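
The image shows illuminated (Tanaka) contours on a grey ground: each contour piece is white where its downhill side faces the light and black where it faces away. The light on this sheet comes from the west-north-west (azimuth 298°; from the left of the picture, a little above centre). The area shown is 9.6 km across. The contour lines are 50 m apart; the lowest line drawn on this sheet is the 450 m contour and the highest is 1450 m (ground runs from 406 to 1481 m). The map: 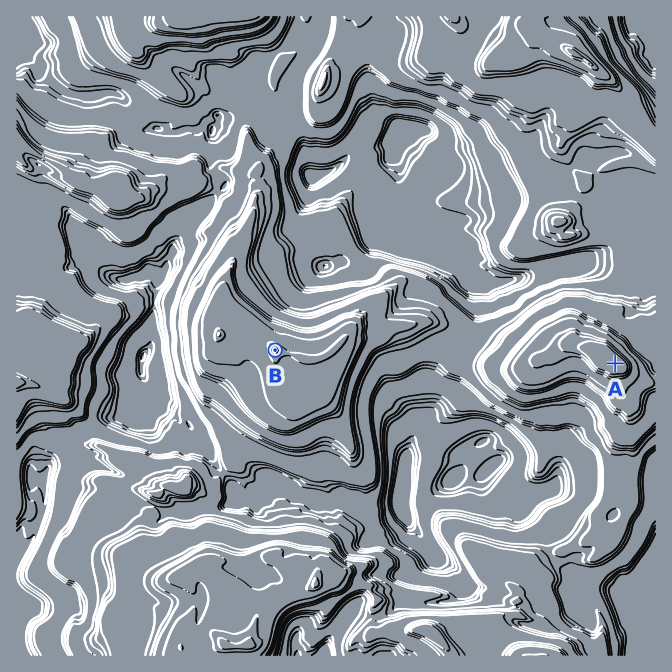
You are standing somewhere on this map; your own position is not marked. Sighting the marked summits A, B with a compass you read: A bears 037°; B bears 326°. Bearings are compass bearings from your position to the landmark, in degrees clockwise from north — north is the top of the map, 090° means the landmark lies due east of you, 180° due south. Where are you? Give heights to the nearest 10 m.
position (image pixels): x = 441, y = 595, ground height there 910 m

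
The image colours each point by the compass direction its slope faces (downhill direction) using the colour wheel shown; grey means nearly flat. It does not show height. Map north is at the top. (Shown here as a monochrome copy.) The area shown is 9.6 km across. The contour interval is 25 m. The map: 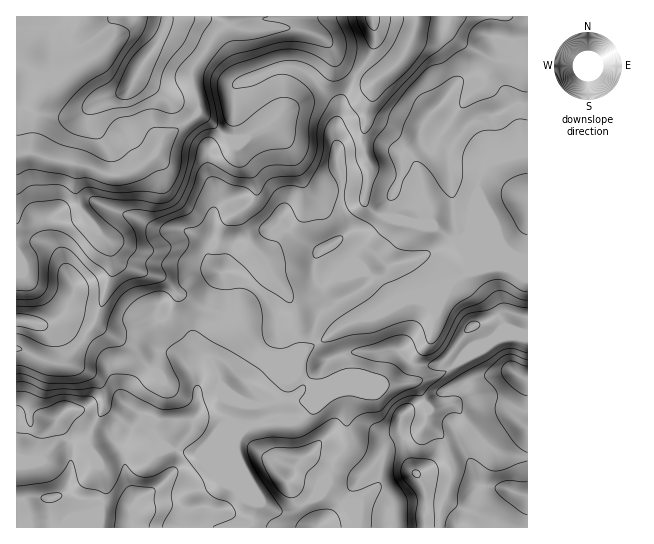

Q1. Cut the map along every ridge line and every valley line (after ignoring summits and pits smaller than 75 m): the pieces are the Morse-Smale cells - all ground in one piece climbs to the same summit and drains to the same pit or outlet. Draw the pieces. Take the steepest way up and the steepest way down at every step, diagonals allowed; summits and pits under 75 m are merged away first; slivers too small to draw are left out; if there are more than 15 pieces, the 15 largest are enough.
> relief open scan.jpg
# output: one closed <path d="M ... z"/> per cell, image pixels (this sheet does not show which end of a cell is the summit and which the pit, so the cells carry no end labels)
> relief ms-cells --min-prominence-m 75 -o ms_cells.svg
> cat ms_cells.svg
<path d="M527 16l-297 0-2 10-16 13-20 34 0 10 7 19-2 12-31 23-10 16-17 15-16 7-16 0-21-10-28-4-24-8-18 2 1 373 511-1z"/><path d="M229 16l-147 0-11 27 4 18 0 6-4 4-12 6-14 2-20-14-9 0 0 89 18-1 24 8 28 4 21 10 16 0 16-7 17-15 10-16 31-23 2-12-7-19 0-10 20-34 16-13z"/><path d="M81 16l-64 0-1 47 14 5 15 11 14-2 12-6 4-4 0-6-4-18 10-24z"/>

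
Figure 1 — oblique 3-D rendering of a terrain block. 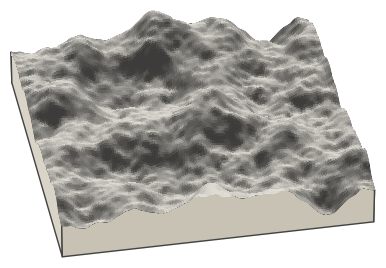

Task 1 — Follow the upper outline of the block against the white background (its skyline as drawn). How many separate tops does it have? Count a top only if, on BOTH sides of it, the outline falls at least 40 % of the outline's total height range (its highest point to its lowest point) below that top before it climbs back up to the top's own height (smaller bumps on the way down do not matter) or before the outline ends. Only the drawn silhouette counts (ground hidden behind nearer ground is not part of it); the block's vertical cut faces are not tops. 0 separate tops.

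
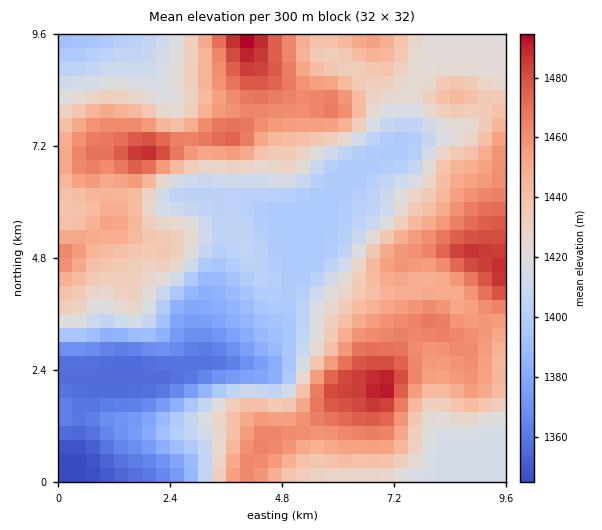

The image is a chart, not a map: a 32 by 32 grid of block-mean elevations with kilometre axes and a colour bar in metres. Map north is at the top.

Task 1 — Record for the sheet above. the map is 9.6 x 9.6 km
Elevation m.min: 1345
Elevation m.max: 1495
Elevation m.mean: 1425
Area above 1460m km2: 16.5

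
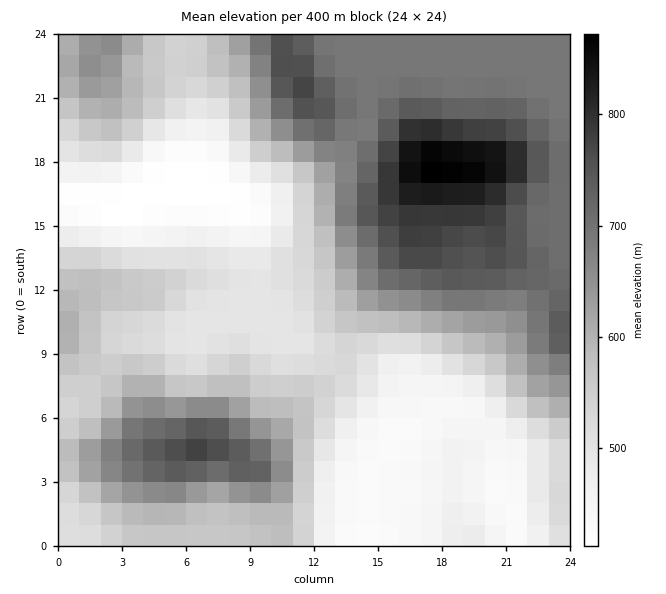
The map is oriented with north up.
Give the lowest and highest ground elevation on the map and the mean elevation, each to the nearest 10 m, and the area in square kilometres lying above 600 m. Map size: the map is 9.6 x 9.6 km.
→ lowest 410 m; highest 880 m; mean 590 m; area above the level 38.8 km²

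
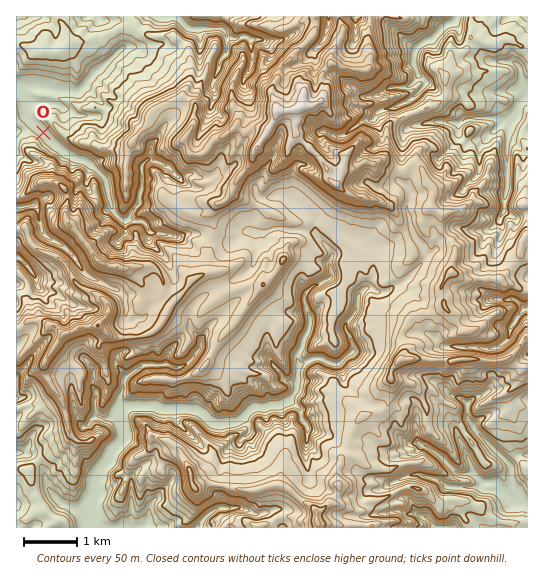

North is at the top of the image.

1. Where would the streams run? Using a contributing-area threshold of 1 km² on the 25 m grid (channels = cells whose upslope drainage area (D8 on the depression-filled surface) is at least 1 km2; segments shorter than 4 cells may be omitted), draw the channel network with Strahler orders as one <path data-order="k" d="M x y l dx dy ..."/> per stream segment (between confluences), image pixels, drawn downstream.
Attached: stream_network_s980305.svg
<path data-order="1" d="M143 526l-5 0-1 1-43 0"/><path data-order="1" d="M429 519l2 4 6 4 17 0"/><path data-order="1" d="M222 507l-3 0-5 4-4 2-12 12-1 2-2 0"/><path data-order="2" d="M523 503l3 0 1 2"/><path data-order="2" d="M482 482l13 0 6 5 1 4 5 3 8 8 3 1 5 0"/><path data-order="1" d="M422 475l7 3 8 1 12 8 30 0 3-2 0-3"/><path data-order="1" d="M419 443l10 4 4 4 6 4 18 18 2 1 15 0 8 8"/><path data-order="1" d="M307 439l0-13-6-7 0-9-7-7-3-1-4 0"/><path data-order="1" d="M247 434l3-4 0-3-3-5-4-4-1 0"/><path data-order="3" d="M119 418l3 4 0 5 1 2 0 9-1 3-11 10-2 8-10 11-1 8-3 5 0 10-9 13 0 21"/><path data-order="3" d="M242 418l-5 4-7 0-1 1-15 0-3-1-9-9-5-3-6 0-1-1-29 0-6-3-30 0-7 5"/><path data-order="1" d="M101 417l5 2 3 0 5-2 4 0 1 1"/><path data-order="3" d="M118 411l0 4 1 3"/><path data-order="1" d="M467 405l0 13 6 7 1 4 36 36 1 2 0 14 2 1 0 3 6 8 3 5 0 4 1 1"/><path data-order="3" d="M287 402l-5 3-9 0-7 2-12 0-3 2-9 9"/><path data-order="3" d="M297 387l-2 6-8 9"/><path data-order="3" d="M298 369l0 17-1 1"/><path data-order="1" d="M274 366l7 7 2 6 6 3 8 0 0 5"/><path data-order="1" d="M471 347l22 2 6-3 10-8 2-12 3-3 3-6 9-10"/><path data-order="1" d="M201 339l0 8-6 6-1 4-8 8-5 2-7 0-5-2-26 0-12 8-4 4-1 0-3 2 0 11-4 7 0 12-1 2"/><path data-order="1" d="M125 303l0-5-2-3-5-5-5-1-8-6-6-2-2 0-10-6-6-6-7-12-11-11-8-5-2 0-4-3-7-7-1-8-3-5 0-8-3-5-10 1-2 1-6 0"/><path data-order="1" d="M514 299l9 8 3 0"/><path data-order="2" d="M366 289l-8 8 0 8-1 1 0 3-4 8-7 6 0 7 7 13 0 8-16 14-10-3-6-4-7 0-7 3-2 2-6 2 0 2-1 2"/><path data-order="1" d="M37 281l-2-4-4-4-2-6-11-10-1 0"/><path data-order="1" d="M373 257l0 2 1 2 0 14-5 7 0 4-3 3"/><path data-order="2" d="M317 235l9 10 0 1 7 8-4 8 0 3 2 5 0 7-5 4-13 5-8 8 0 9 5 14 0 8-1 1 0 4-6 9-1 8-5 8 0 4 1 2 0 8"/><path data-order="1" d="M255 231l14 0 5-2 11 0 1 1 17 0 6 3 4 0 4 2"/><path data-order="1" d="M149 230l-3-5-4-4-13 0-2-2"/><path data-order="2" d="M127 219l-6 0-7-6-3-6-1-8-1-1 0-4-2-1-1-14-15-14-6-4-7-2-11-5-10-9-2 0-26-27-2-3 0-5-1-1 0-8"/><path data-order="1" d="M501 218l4-8 0-15 2-6 0-58 2-1 0-4 1-3 8-8 0-6"/><path data-order="1" d="M275 195l7 0 7 4 2 0 8 6 15 14 1 3 0 11 2 2"/><path data-order="1" d="M410 195l0 7-3 3 0 8 3 6 0 6 1 1 3 9 9 12 0 3 3 4 0 4-1 3-24 24-4 0-3 1-4 4-5 3-7 0-5-4-7 0"/><path data-order="1" d="M178 177l-11-11-8-4-4 0-5-3-3 0-5 6 0 24-3 5 0 8-8 9-4 8"/><path data-order="1" d="M489 135l8-6 8-10"/><path data-order="1" d="M358 125l4-4 11 0 2-3 0-3 6-5 2 0 2-1 8 0 16-8 16-15 1-3-1-4-8-6 0-3-3-5 0-12 1-3 8-8 6-3 2 0 15-14 7-3 4-4 0-1"/><path data-order="1" d="M459 122l8-4 31 0 1 1 6 0"/><path data-order="2" d="M505 119l5-2 8-8"/><path data-order="2" d="M518 109l1-7 8-7"/><path data-order="1" d="M49 103l-2-1-20 0-1-1"/><path data-order="2" d="M26 101l-1-4-6-8"/><path data-order="1" d="M527 91l0 4"/><path data-order="1" d="M219 67l0-5 6-7 2-6 0-3-1-1 0-10"/><path data-order="1" d="M122 49l-4 2-13 14-2 0-6 6-2 0-9 11 0 1-8 8-23-1-6-3-8 0-2-1-12 0-5 3-3 0"/><path data-order="1" d="M322 42l3-4 1-8 3-5 0-8"/><path data-order="1" d="M249 38l-2-1-6 0-2 1-10 0-3-3"/><path data-order="2" d="M226 35l-1-4-4-2-31 0-3-2-10-10-14 0"/>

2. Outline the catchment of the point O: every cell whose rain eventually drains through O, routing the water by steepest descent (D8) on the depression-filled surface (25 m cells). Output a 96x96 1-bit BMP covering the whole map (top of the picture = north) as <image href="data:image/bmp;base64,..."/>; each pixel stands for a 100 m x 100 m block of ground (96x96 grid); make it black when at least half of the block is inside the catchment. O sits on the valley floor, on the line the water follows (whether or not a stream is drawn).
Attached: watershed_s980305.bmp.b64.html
<image width="96" height="96" href="data:image/bmp;base64,Qk2+BAAAAAAAAD4AAAAoAAAAYAAAAGAAAAABAAEAAAAAAIAEAAATCwAAEwsAAAIAAAAAAAAA////AAAAAAAAAAAAAAAAAAAAAAAAAAAAAAAAAAAAAAAAAAAAAAAAAAAAAAAAAAAAAAAAAAAAAAAAAAAAAAAAAAAAAAAAAAAAAAAAAAAAAAAAAAAAAAAAAAAAAAAAAAAAAAAAAAAAAAAAAAAAAAAAAAAAAAAAAAAAAAAAAAAAAAAAAAAAAAAAAAAAAAAAAAAAAAAAAAAAAAAAAAAAAAAAAAAAAAAAAAAAAAAAAAAAAAAAAAAAAAAAAAAAAAAAAAAAAAAAAAAAAAAAAAAAAAAAAAAAAAAAAAAAAAAAAAAAAAAAAAAAAAAAAAAAAAAAAAAAAAAAAAAAAAAAAAAAAAAAAAAAAAAAAAAAAAAAAAAAAAAAAAAAAAAAAAAAAAAAAAAAAAAAAAAAAAAAAAAAAAAAAAAAAAAAAAAAAAAAAAAAAAAAAAAAAAAAAAAAAAAAAAAAAAAAAAAAAAAAAAAAAAAAAAAAAAAAAAAAAAAAAAAAAAAAAAAAAAAAAAAAAAAAAAAAAAAAAAAAAAAAAAAAAAAAAAAAAAAAAAAAAAAAAAAAAAAAAAAAAAAAAAAAAAAAAAAAAAAAAAAAAAAAAAAAAAAAAAAAAAAAAAAAAAAAAAAAAAAAAAAAAAAAAAAAAAAAAAAAAAAAAAAAAAAAAAAAAAAAAAAAAAAAAAAAAAAAAAAAAAAAAAAAAAAAAAAAAAAAAAAGAAAAAAAAAAAAAAAPAAAAAAAAAAAAAAAPAAAAAAAAAAAAAAAfgAAAAAAAAAAAAAAf4AAAAAAAAAAAAAA/8AAAAAAAAAAAAP//8AAAAAAAAAAAAf//8AAAAAAAAAAAA///8AAAAAAAAAAAA///+AAAAAAAAAAAB///+AAAAAAAAAAAD///+AAAAAAAAAAAH///+AAAAAAAAAAAP///+AAAAAAAAAAAf///+AAAAAAAAAAAf///+AAAAAAAAAAAf///+AAAAAAAAAAAf////AAAAAAAAAAAP////gAAAAAAAAAAf////wAAAAAAAAAAf////4AAAAAAAAAA/////4AAAAAAAAAB/////8AAAAAAAAAB/////8AAAAAAAAAB/////+AAAAAAAAAD//////AAAAAAAAAP//////AAAAAAAAAf////H/gAAAAAAAAf/wf/D/gAAAAAAAAP8AP/B/wAAAAAAAAHgAH/Af4AAAAAAAADAAH/gM4AAAAAAAAAAAD/gAAAAAAAAAAAAAB/gAAAAAAAAAAAAAB/gAAAAAAAAAAAAAA/wAAAAAAAAAAAAAAPgAAAAAAAAAAAAAADAAAAAAAAAAAAAAAAAAAAAAAAAAAAAAAAAAAAAAAAAAAAAAAAAAAAAAAAAAAAAAAAAAAAAAAAAAAAAAAAAAAAAAAAAAAAAAAAAAAAAAAAAAAAAAAAAAAAAAAAAAAAAAAAAAAAAAAAAAAAAAAAAAAAAAAAAAAAAAAAAAAAAAAAAAAAAAAAAAAAAAAAAAAAAAAAAAAAAAAAAAAAAAAAAAAAAAAAAAAAAAAAAAAAAAAAAAAAAAAAAAAAAAAAAAA="/>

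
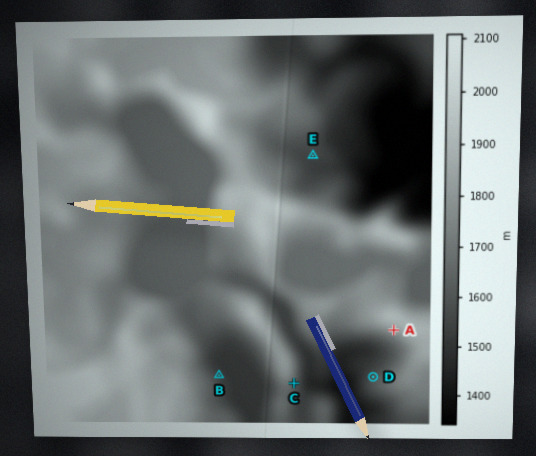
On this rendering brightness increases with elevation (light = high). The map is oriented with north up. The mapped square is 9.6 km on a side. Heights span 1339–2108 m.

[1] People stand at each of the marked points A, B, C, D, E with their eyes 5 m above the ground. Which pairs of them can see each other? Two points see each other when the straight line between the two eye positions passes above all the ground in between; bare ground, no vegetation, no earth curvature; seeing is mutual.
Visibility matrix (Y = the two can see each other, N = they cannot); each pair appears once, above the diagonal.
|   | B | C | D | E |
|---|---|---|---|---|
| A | N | Y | Y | N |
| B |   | N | N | N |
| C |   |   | Y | N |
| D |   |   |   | N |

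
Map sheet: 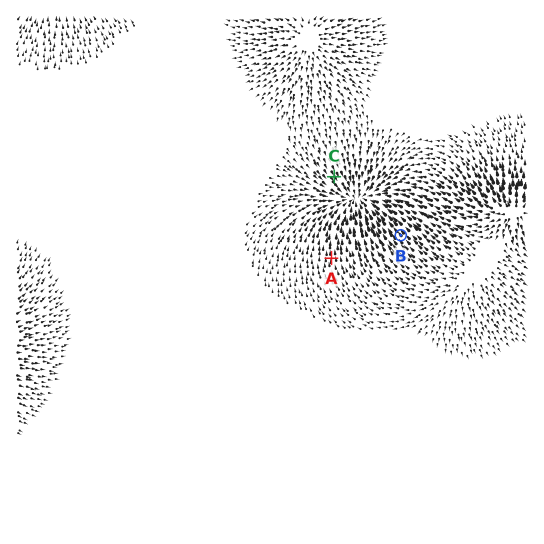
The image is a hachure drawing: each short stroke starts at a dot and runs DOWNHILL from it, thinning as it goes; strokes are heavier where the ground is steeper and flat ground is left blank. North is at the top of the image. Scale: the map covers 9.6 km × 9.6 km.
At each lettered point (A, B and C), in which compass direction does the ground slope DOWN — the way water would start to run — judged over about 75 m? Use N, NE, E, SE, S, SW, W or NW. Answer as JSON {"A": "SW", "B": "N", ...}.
{"A": "N", "B": "NW", "C": "SE"}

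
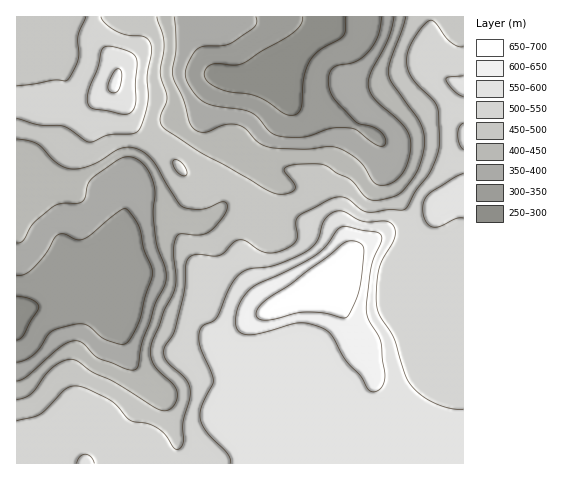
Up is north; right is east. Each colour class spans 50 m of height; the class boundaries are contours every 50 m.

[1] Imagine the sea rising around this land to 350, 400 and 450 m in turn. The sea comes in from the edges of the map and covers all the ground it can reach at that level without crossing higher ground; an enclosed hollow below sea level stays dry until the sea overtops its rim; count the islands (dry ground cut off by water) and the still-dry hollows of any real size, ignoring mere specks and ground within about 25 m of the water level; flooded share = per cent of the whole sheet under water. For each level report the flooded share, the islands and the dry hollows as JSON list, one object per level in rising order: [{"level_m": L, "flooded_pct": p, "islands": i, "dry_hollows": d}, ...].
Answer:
[{"level_m": 350, "flooded_pct": 14, "islands": 0, "dry_hollows": 0}, {"level_m": 400, "flooded_pct": 25, "islands": 0, "dry_hollows": 0}, {"level_m": 450, "flooded_pct": 37, "islands": 0, "dry_hollows": 0}]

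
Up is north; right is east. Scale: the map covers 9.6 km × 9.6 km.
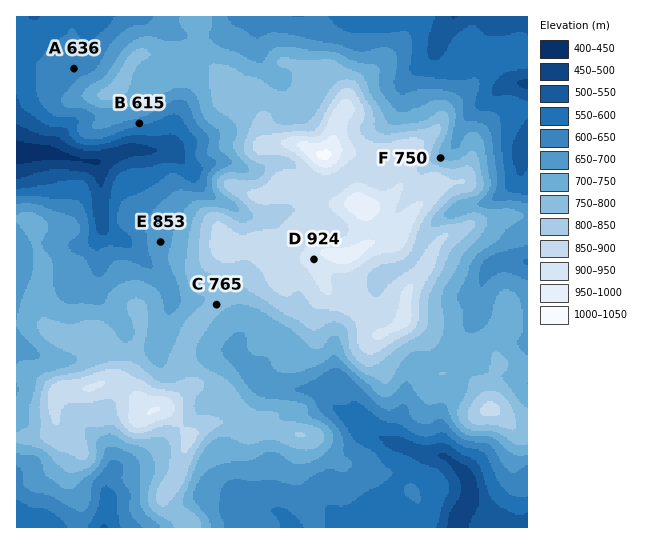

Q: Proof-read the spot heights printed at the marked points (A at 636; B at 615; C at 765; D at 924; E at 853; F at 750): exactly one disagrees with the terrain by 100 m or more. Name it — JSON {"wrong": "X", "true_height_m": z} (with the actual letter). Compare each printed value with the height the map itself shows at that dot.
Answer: {"wrong": "E", "true_height_m": 678}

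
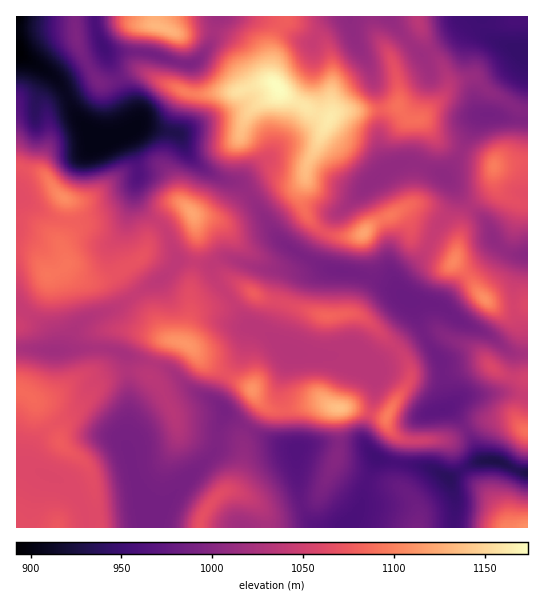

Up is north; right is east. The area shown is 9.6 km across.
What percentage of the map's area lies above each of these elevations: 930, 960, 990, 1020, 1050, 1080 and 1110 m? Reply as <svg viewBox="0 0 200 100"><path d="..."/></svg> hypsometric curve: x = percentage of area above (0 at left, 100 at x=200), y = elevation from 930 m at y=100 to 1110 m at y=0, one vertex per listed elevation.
<svg viewBox="0 0 200 100"><path d="M194 100l-11-17-25-16-37-17-47-17-45-16-19-17"/></svg>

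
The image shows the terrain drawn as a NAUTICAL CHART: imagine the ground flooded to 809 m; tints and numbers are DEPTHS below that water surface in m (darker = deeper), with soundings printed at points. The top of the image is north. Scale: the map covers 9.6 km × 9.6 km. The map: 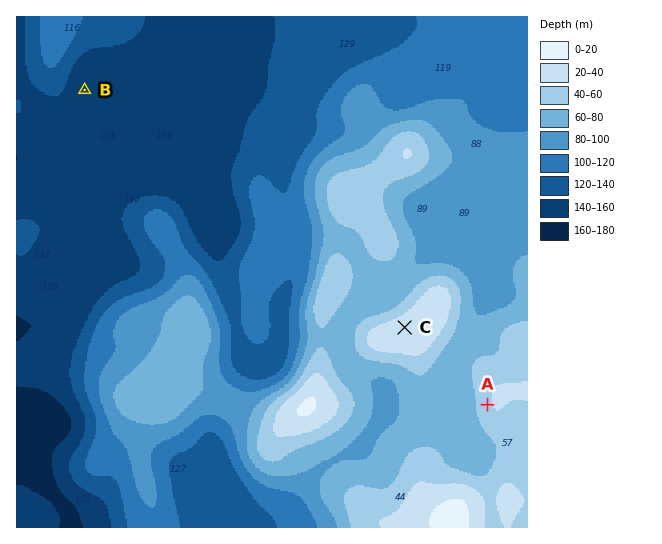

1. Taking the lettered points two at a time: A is above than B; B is below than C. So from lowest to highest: B A C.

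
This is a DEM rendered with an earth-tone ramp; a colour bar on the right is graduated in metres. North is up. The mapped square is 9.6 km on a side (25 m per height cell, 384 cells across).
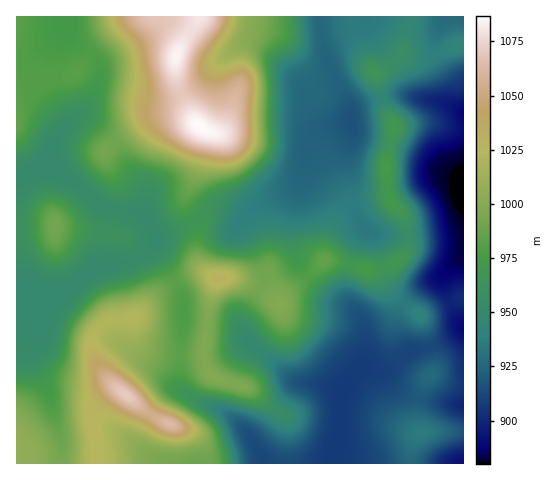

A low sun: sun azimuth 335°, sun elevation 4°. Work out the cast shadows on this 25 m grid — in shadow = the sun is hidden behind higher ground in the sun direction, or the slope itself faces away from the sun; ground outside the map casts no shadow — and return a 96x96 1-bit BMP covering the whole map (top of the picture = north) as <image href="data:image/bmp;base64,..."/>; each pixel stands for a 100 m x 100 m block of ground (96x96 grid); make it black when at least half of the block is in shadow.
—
<image width="96" height="96" href="data:image/bmp;base64,Qk2+BAAAAAAAAD4AAAAoAAAAYAAAAGAAAAABAAEAAAAAAIAEAAATCwAAEwsAAAIAAAAAAAAA////AAAAAAAAAAAAPwAAAAAAAAAAAAAAfwAAAAAAAAAAAAAA/wAAAAAAADgAAAAB/wAAAAAAAHwAAAAD/wAAAAAAADwAAAAf/wAAAAAAAAAAAAA//gB8AAAAAAAAAAB/8AH8AAAAAAAAAADwAAP8AAAAAAAAAAHgAAf8AAAAAAAAAAHgAA/8AAAAAAAAAAHAAB/8AAAAAAAAAAAAAH/4AAAAAAAAAAAAAP/4AAAAAAAAAAAAAf/wAAAAAAAAAAAAAf8AAAAAAAAAAAAAAHAAAAAAAAAAAAAAAAAAAAAAAAAAAAAAAAAAAAAAAAAAAAAAAAAABAAAAAAAAAAAAAAAHwAAAAAAAAAAAAAAPwAAAAAAAAAAAAAAP4AAAAAAAAAAAAAAf4AAAAAAAAAAAAAAP8AAAAAAAAAAAAAAP8AAAAAAAAAAAAAAH8AAAAAAAAAAAAAAD8AAAAAAAAAAAAAAAwAAAAAAAAAAAAGAAAAAAAAAAAAAAAOAAAAAAAAAAAAAAAfAAAAAAAAAAAAAAA/AAAAAAAAAAAAAAB/AAAAAAAAAAAAAAB+AAA4AAAAAAAAAAB+AAH8AAAAAAAAAAB+AAP8AAAAAAAAAAB+AAP+AH4AAAAAAAA8AAP+AP8AAAAAAAAAAAH8AP8AAAAAAAAAAAD4Af8AAAAAAAAAAABwAP8AAAAAAAAAAAAAAH8AAAAAAAAAAAAAAD8AAAAAAAAAAAAAAB8AAAAAAAAAAAAAAA8AAAAAAAAAAAAAAAAAAAAAAAAAAAAAAAAAAAAAAAAAAAAAAAAAAAAAAAAAAAAAAAAAAAAAAAAAAAAAAAAAAAAAAAAD4AAAAAAAAAAAAAAP+AAAAAAAAAAAAAAf/AAAAAAAAAAAAAA//AAAAAAAAAAAAAB//gAAAAAAAAAAAAD//gAAAAAAAAAAAAP//gAAAAAAAAAAAAP//gAAAAAAAAAAAAP//gAAAAAAAAAAAAf//gAAAAAAAAAAAAf//gAAAPgAAAAAAB///gAAAPwAAAAAA////gAAAPwAAAAAD////gAAAPwAAAAAD////gAAAP4AAAAAD////AAAAP4AAAAAB////AAAAP4AAAAAAP8P+AAAAP4AAAAAAAAB8AAAAP4AAAAAAAAADAAAAPwAAAAAAAAAHAAAADwAAAAAAAAAPAAAAAAAAAAAAAAAfAAAAAAAAAAAAAAAfAAAAAAAAAAAAAAAfAAAAAAAAAAAAAAAfAAAAAAAAAAAAAAAeAAAAAAAAAAAAAAA+AAAABAAAAAAAAAAcAAAAP4AAAAAAAAAcAAAA/8AAAAAAAAAAAAAB/8AAAAAAAAAAAAAAf8AAAAAAAAAAAAAAAAAAAAAAAAAAQAAAAAcAAAAAAcAA8AAAAAcAAAAAA/gB+AAAAAcAAAAAB/wD+AAAAAEAAAAAA/4D8AAAAAAAAAAAA/4A8AAAAAAAAAAAAf4AAAAAAAAAAAAAAP4AAAAAAAAAAAAAAH4AAAAAAAAAAAAAAH4AAAAAAAAAAAAAAD4AAAAAAAAAAAAAAAAAAAAAAAA="/>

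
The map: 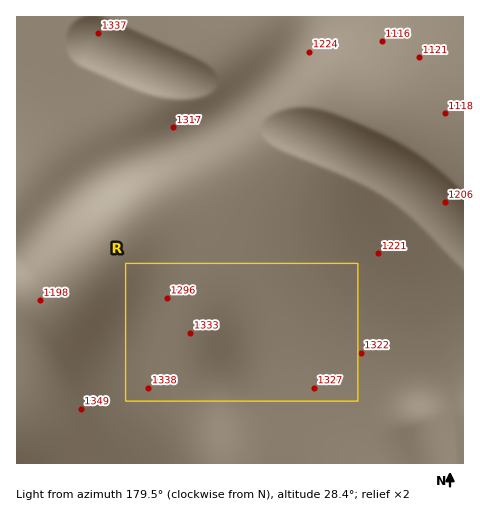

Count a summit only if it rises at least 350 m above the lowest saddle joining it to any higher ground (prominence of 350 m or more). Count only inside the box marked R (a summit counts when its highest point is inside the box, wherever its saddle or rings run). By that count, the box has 0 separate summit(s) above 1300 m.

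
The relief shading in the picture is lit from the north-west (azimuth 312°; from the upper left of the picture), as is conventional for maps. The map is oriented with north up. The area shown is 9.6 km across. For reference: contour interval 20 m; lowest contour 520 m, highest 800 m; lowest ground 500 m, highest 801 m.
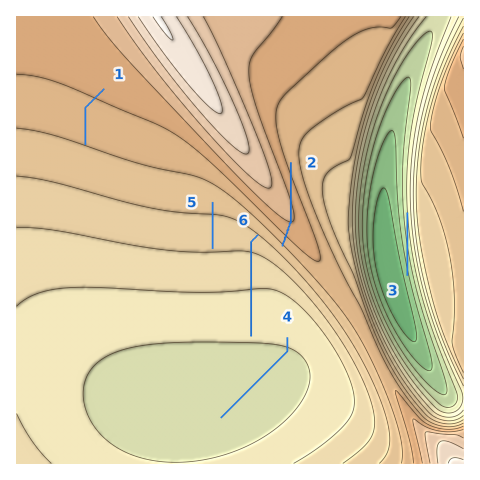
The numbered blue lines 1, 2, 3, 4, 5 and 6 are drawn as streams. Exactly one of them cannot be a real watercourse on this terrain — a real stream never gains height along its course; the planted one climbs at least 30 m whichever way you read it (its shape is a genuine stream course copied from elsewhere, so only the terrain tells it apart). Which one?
2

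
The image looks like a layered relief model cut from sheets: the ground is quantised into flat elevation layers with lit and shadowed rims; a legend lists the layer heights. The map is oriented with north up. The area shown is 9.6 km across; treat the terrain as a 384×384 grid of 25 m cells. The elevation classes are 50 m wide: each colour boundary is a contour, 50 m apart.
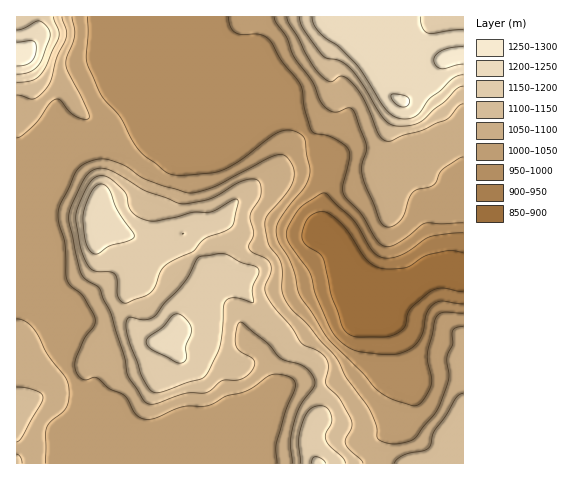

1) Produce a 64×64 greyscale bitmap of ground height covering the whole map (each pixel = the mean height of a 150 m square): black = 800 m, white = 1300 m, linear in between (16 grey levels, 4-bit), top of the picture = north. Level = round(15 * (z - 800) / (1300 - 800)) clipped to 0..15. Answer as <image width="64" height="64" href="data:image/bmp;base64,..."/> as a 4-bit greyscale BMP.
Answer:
<image width="64" height="64" href="data:image/bmp;base64,Qk12CAAAAAAAAHYAAAAoAAAAQAAAAEAAAAABAAQAAAAAAAAIAAATCwAAEwsAABAAAAAAAAAAAAAAABEREQAiIiIAMzMzAERERABVVVUAZmZmAHd3dwCIiIgAmZmZAKqqqgC7u7sAzMzMAN3d3QDu7u4A////AJmId3d3d3d3d3d3d3d3d3d3d3iJq8zLupmZmZmqqpmZmYh3d3d3d3d3d3d3d3d3d3d3eImrzLupmYiImZmZmZmZiHd3d3d3d3d3d3d3d3d3d3d4ibvLuqmIiIiIiJmZqpmId3d3d3d3d3d3d3d3d3d3d3iJu7uqmYiId3d4iZqqmYh3d3d3d3d3d3d3d3d3d3d3d4mru6qpmIh3d3eJmqqZmId3d3d3d3d3d3d3d3d3d3d3iau7uqmYh3d3d4iaqqmYiHd3d3d3d4h3d3d3d3d3d3eJq7u6qZiHd3ZneJmqqZmIh3d3d3d4iIh3d3d3d3d3d4iau7qZiId3ZmZniZqpmZiHd3d3d4iZmIiIiHd3d3d3eJqqqpmId3ZmZmd4mZmZmYh3d3d3iZqpmYiIiHd3d3d4iaqpmId3ZmZmZniZmZmZiHd3d4iJq7qqmZmYiId3d3eJmZmIh3ZmZmZmeImZmZiHd3eIiJqru7uqqpmZiId3d4iZmIh3ZlVVZmZ3iIiZiId4iIiJmru7u7u6qZmZiHd4iJmYh3ZlVVVWZneIiIiId3iIiImqu7vMy7uqqqmYiIiJmZiHZlVVVVVmd4iIiId3iIiIiau7vMzMu6qqqZmJmZmqmHZlVVVVVWZ3iIiIh3d4iIiJq7zMzMy7uqmZmZmZmZmXZlVVVVVVZ3eIiIh3d3iIiImrzMzMzLu6qZmZmaqZmIZVRERERFVmd4iIiHd3d4iImrzM3dzMu7qpmZmaqpmIZUQzMzNERVZ3iIiHd3d3iIiau8zN3cy7uqmZmaqpmIdkQzMzMzNEVneIiHd3d3d4iJq7u8zdzLu7qZmqqqmIdlQzMiIjMzRWd3iHd3d3d3iJqru7vMzMu7upmqqqmIdlRDMiIiIzNFZnd3d3d3d3eImqqqq7zMu7u6maqqmId2VDMiIiIiM0RWZmd3d3d3eImaqqqqu7u7u7qqqqmId2VUMyIiIiIzNFVVV3d3d3d4iaq7qqqru7u7uqq6qYd2ZUMzIiIiIiMzRERHd3d3d4iZq7u7qqq7u7u7u7qYh3ZVQzIiIiIiIjMzMzd3d3d4iZmru8u6qqu7u7u7upiHZlRDMiIiIiIiIzMzN3d3d4iZqqu7zLqqq7u7vMu6mYdmVEMyIiIiIiIiIiInd3d3iJqru7vMu6qqu7u7u7uph2VUQzIiIjMzMzIiIjd3d3eJq7u7u8y7uqq7u7u7qqmHZUQzIiIzNEMzMzMzN3d3d4mrzLu7vMu7qqu7u6qpmHZUQzMiIjNFVEQzMzM3d3d3ibzMzMzMzMu7uqqqqZmIdlQzMyIjNFVlVEMzMzd3d3eJvNzMzMzMzMu6qqqpmIdlQzMyIjNFZmZlVEQzN3d3d4rN3dzMzMzMzLu6qqqZh2VDMyIiM0Vnd2ZVRERHd3d4ms3d3czLu7zMy7u6qpiHZUMyIiM0Vnd3dmVVVVd3d3iazd3dy7u7u7zLu7uqmIdlRDMiM0VWeIh3ZmZmZ3d3eJrN3dzLqqqqq7u7u6qYh2ZUMzM0RWd4iHd2d3d3d3d4ms3d3Lqqqqqqqqq7upmIdlVDM0VWd4iIh3d3d3d3d3iJvN3MuqqpmZmZmqq6qZiHZVREVWZ3iIiHd3d3d3d3d4ms3cu6qZmYiIiJmqqpmId2VUVWZ3iIiId3d3d3d3d3eKvMy6qZiId3d3iJqqmZiHZlVVZneIiYiIh3d3d3d3d4mru6mYh3dmZmd3iJmZmIh2ZVVmd4iJmIiId3d3d3d3iJqqmId3ZmZmZmZ3iJmIiHZlVWZ4iJmYiIiHd3d3d3d4iZiId2ZmZmZmZmZ3iIiIdmVVVniImZiIiIh3d3d3d3d4h3d2ZmZmZmZmZmd3iId2ZVVWd4iZmIiIiId3d3d3d3d3d2ZmZmZmZmZmZmd3d3ZlVVZ3iJmYiIiIiHd3d3d3d3d3ZmZmZmZmZmZmZnd3ZmZVZneImZiIiIiId3d3d3d3d3ZmZmZmZmZmZmZmZnZmZmZnd4mZmYiIiIiId3d3d3d3dmZmZmZmZmZmZmZmZmZmZ3d4iZqpmZmZiIiHd3d3d3dmZmZmZmZmZmZmZmZmZmZ3d3iJqru6qZmYiId3d3h3d2ZmZmZmZmZmZmZmZmZmZ3d3eJq7zMu6mZiIiHd3iHd2ZmZmZmZmZmZmZmZmZmZ3eIeImrzd3LuqmZmYh3iId2ZmZmZmZmZmZmZmZmZmZneIiImrze7dy7qpmZmIiId2ZmZmZmZmZmZmZmZmZmZmeIiIiazd7t3Mu6qqqZiIh3ZmZmZmZmZmZmZmZmZmZmZ4mYiavd3d3dzMuqqqmYh3ZmZmZmZmZmZmZmZmZmZmZ4iZmZvN3d3d3dy7zLqpiHdmZmZmZmZmZmZmZmZmZmZniZmZrN3dzN3d3czdy6mHdmZmZmZmZmZmZmZmZmZmZniZqqq83dzMzd3d3e7cuYd2ZmZmZmZmZmZmZmZmZmZniZqqu83d3MzN3e7u7u26h3ZmZmZmZmZmZmZmZmZmZneJqru83d3czM3d7u7u7cqYdmZmZmZmZmZmZmZmZmZmeJmrvM3d3dzMzN3d7t3dy6h2ZmZmZmZmZmZmZmZmZmd4mrvMzd3d3MzMzN3dzd3LqXZmZmZmZmZmZmZmZmZmZ4mrvMzMzd3czMzMzMzMzMuodmZmZmZmZmZmZmZmZmZ3iavMzMzN3dzMzMzMzMzMuph2ZmZmZmZmZmZmZmZmd3iaq8zMzMzczMzMzMzM"/>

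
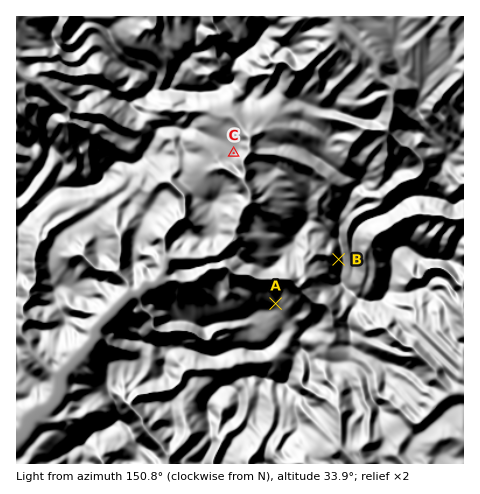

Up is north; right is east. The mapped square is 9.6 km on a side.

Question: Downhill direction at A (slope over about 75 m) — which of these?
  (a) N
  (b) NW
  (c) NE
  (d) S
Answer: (a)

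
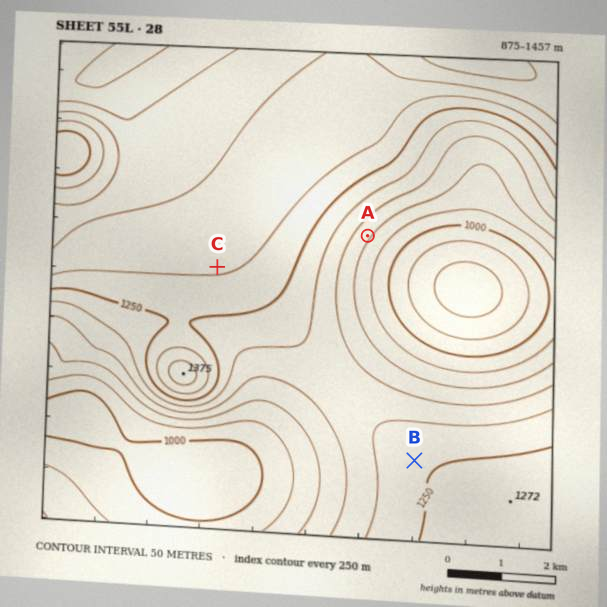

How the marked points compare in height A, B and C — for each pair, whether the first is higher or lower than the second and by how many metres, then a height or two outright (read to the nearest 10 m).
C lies higher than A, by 200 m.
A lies lower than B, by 130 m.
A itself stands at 1110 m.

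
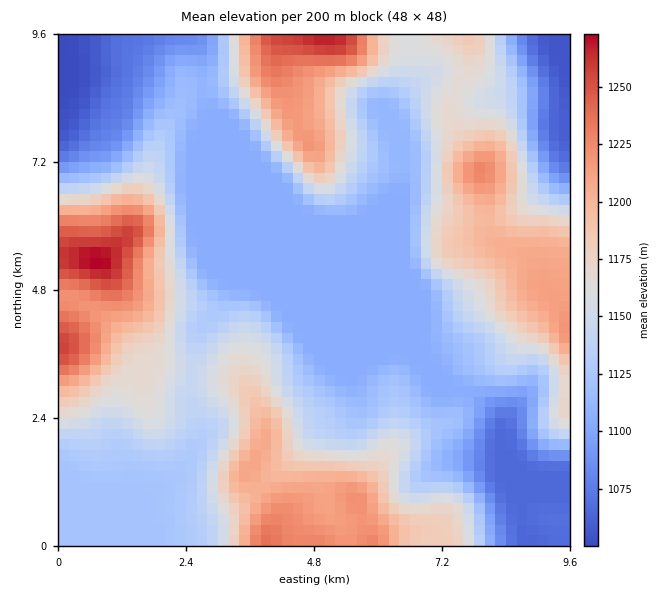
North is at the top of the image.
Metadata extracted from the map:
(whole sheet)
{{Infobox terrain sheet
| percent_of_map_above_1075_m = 93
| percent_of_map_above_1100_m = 88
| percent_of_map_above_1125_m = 57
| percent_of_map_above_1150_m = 41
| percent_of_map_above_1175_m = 27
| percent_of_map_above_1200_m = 17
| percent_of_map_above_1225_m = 6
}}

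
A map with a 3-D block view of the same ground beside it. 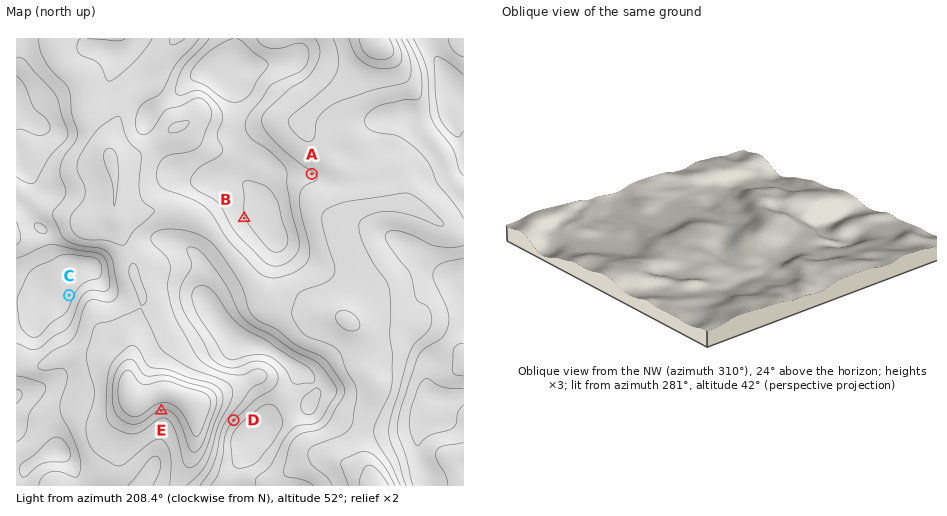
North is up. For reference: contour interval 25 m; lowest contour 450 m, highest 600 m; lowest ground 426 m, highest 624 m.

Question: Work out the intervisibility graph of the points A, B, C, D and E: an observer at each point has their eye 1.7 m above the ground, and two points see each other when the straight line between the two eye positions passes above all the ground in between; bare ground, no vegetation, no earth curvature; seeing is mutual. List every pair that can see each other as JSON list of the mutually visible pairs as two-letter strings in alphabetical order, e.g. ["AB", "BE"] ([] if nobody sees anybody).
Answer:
["BC", "CD", "CE", "DE"]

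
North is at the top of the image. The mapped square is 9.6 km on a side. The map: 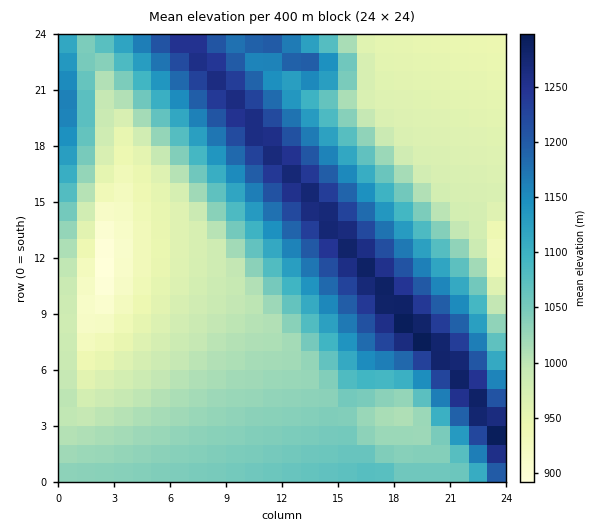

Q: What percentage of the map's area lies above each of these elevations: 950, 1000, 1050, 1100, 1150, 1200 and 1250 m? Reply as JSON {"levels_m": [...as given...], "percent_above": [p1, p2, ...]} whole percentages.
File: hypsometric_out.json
{"levels_m": [950, 1000, 1050, 1100, 1150, 1200, 1250], "percent_above": [91, 69, 45, 33, 24, 15, 7]}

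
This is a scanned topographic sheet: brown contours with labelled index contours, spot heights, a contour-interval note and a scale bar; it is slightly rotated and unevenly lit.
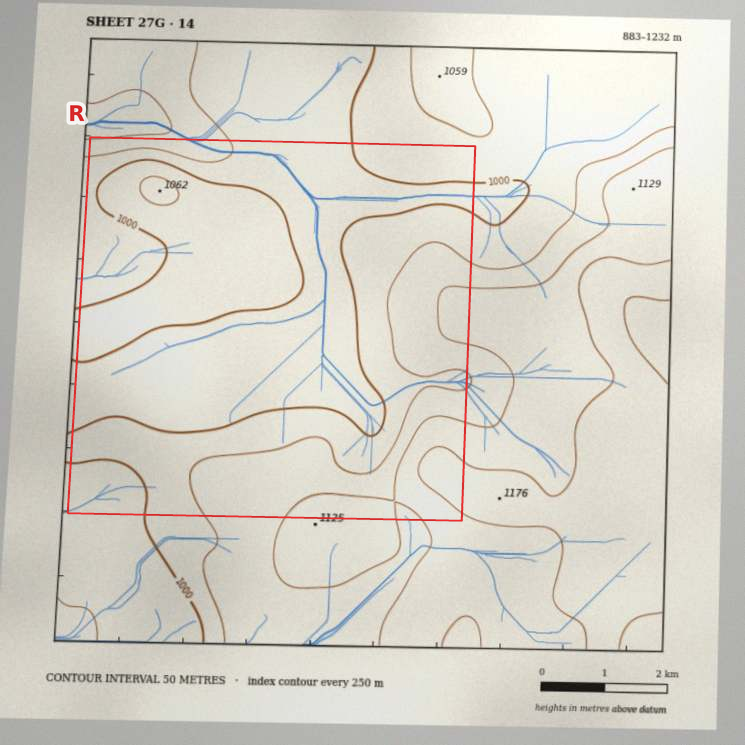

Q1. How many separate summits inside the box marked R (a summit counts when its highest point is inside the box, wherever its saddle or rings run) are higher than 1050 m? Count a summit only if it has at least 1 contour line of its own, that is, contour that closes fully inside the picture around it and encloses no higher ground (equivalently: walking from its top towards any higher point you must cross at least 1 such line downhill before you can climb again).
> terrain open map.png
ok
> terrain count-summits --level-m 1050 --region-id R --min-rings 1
1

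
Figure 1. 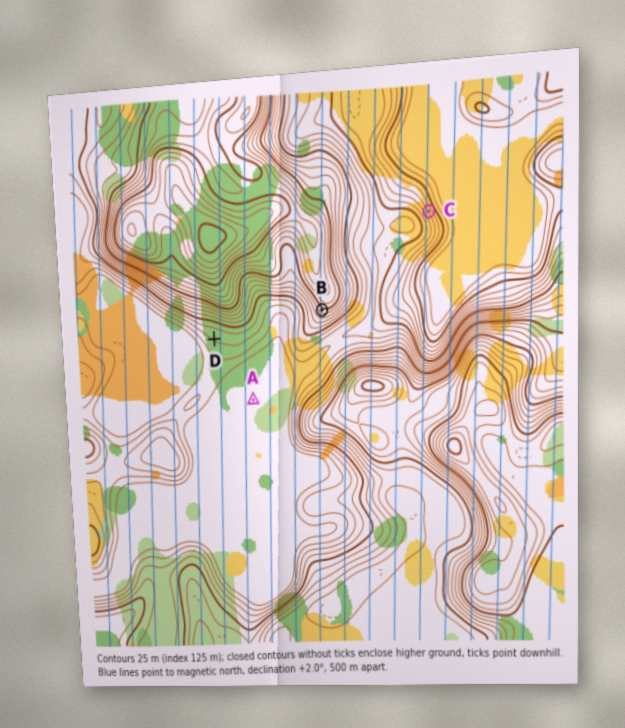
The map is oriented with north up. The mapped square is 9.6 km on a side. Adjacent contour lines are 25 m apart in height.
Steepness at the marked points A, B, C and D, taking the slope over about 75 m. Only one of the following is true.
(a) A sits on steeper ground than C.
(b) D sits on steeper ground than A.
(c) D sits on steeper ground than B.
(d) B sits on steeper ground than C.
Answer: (b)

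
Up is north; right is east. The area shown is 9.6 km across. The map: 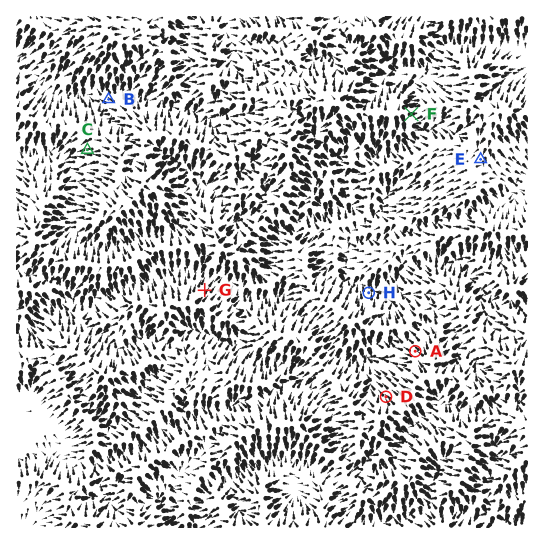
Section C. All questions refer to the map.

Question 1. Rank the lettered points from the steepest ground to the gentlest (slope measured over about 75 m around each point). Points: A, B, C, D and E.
D A C B E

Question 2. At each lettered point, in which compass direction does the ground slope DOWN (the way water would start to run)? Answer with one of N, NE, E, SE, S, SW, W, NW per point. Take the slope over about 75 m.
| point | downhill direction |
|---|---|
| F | E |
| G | NE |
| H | N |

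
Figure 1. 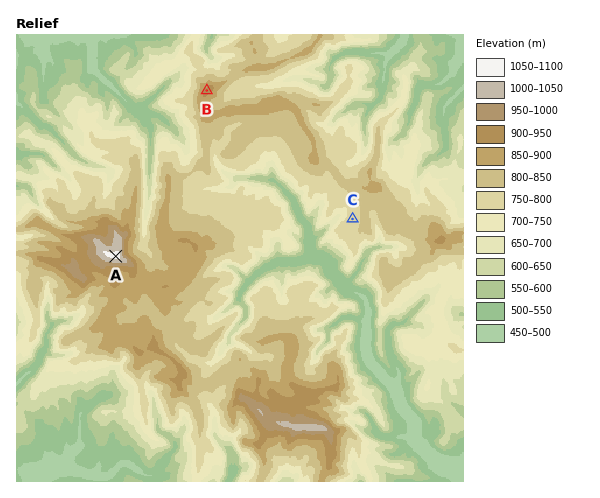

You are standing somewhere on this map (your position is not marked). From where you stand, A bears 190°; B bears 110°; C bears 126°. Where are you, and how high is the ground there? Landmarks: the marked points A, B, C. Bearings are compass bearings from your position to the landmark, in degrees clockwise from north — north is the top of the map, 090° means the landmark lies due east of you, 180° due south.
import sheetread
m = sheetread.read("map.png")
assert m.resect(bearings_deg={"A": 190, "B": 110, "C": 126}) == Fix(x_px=148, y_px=70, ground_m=680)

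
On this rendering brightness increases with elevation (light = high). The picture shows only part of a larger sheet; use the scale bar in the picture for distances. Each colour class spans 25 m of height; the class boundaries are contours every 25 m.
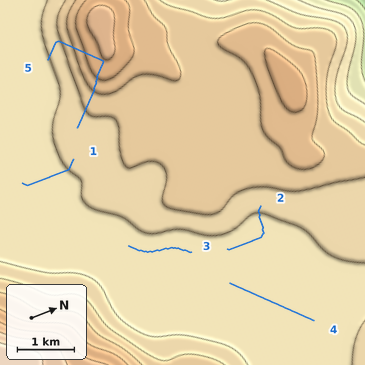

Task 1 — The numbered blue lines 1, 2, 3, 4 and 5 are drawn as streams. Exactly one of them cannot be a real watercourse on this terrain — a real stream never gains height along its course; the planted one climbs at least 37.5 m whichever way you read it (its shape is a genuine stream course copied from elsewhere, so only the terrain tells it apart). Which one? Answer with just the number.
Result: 5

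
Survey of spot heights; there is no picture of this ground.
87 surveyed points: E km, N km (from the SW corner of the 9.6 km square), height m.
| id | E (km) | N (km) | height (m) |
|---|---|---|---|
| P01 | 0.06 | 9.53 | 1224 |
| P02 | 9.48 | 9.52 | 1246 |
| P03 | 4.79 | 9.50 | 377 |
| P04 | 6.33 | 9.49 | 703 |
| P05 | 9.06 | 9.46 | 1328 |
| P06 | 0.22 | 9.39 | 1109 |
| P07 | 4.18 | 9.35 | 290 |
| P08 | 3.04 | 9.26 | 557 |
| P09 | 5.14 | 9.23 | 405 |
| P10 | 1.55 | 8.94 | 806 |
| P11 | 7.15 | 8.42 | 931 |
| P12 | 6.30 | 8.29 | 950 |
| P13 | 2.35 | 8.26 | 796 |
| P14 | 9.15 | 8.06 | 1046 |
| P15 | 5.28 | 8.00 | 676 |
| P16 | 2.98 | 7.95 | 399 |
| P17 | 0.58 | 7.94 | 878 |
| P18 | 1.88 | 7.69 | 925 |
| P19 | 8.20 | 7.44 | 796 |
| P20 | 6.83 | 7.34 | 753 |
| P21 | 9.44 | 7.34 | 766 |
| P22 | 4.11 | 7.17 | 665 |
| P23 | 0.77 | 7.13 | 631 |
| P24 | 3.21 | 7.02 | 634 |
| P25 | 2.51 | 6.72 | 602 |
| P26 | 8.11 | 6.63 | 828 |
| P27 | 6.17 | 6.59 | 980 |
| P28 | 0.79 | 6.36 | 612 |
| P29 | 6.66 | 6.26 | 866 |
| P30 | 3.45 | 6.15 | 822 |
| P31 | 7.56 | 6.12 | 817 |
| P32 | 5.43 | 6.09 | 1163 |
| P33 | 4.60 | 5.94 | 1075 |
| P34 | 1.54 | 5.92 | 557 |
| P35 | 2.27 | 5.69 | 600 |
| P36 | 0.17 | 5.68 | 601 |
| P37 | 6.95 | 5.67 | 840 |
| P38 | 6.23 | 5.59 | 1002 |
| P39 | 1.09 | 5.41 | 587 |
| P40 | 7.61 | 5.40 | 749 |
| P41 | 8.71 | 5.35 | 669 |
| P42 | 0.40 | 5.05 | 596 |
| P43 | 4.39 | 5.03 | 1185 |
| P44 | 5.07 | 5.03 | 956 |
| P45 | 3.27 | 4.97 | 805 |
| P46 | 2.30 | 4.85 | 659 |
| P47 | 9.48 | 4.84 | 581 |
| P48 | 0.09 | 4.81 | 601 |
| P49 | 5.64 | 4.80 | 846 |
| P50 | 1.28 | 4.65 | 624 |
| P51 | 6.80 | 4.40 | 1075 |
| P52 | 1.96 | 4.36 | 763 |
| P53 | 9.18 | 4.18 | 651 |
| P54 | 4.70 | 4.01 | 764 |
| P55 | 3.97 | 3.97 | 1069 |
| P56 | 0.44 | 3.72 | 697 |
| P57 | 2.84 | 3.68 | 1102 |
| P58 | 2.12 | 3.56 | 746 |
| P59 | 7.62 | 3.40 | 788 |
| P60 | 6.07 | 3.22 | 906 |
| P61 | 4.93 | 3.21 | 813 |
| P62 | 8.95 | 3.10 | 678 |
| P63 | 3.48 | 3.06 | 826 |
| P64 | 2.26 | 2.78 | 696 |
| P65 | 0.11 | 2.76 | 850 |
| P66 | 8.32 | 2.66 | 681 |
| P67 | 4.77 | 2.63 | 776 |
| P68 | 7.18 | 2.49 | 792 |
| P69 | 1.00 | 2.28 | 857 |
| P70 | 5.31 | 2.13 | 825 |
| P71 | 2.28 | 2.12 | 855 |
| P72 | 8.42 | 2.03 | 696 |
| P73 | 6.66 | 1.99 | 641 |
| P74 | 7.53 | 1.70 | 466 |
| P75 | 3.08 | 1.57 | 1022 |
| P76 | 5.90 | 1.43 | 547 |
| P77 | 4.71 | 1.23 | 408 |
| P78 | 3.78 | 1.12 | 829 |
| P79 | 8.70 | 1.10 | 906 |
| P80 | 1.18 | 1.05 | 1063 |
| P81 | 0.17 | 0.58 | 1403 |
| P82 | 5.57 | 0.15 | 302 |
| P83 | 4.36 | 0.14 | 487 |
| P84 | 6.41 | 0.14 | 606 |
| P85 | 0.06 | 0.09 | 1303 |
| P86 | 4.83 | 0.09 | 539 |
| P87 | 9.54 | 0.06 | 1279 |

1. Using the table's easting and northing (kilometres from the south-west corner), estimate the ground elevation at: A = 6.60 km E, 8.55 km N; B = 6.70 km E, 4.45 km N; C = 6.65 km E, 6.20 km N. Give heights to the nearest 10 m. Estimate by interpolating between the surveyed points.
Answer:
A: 800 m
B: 1130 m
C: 920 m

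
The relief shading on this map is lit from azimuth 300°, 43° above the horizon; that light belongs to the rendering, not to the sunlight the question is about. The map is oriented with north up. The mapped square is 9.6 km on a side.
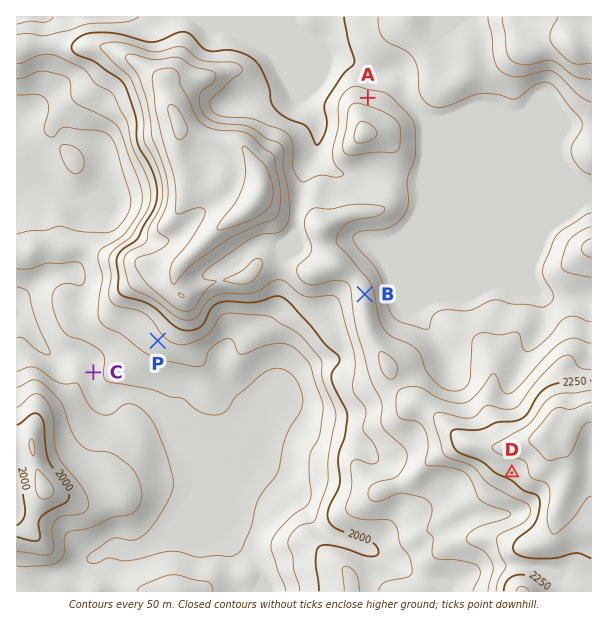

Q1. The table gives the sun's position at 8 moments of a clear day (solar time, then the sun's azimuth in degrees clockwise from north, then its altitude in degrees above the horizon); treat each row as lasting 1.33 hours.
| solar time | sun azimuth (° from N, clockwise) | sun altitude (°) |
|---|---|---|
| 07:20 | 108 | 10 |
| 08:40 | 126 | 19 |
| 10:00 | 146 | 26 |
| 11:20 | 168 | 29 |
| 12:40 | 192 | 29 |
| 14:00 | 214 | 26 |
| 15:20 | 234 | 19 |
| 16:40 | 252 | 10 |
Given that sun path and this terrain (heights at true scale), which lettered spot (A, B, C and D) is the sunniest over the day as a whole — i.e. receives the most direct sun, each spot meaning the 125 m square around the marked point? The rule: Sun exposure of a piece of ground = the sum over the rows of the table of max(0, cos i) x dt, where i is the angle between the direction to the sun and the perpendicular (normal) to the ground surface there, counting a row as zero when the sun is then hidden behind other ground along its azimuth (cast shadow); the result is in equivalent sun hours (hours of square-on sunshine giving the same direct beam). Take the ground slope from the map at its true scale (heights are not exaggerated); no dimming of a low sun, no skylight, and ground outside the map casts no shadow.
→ D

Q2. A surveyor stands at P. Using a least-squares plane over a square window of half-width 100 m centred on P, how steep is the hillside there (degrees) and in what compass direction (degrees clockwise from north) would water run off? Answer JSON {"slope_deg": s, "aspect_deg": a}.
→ {"slope_deg": 6, "aspect_deg": 223}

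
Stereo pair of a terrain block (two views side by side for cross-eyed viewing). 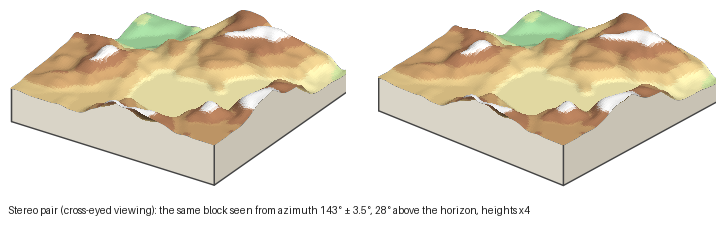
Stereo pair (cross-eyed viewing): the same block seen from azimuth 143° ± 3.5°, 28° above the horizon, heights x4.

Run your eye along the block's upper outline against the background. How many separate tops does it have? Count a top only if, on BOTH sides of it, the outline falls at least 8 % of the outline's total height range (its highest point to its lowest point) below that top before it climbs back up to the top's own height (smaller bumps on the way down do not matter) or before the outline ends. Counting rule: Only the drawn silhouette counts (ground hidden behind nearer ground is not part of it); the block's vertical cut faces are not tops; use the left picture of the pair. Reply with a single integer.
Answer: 3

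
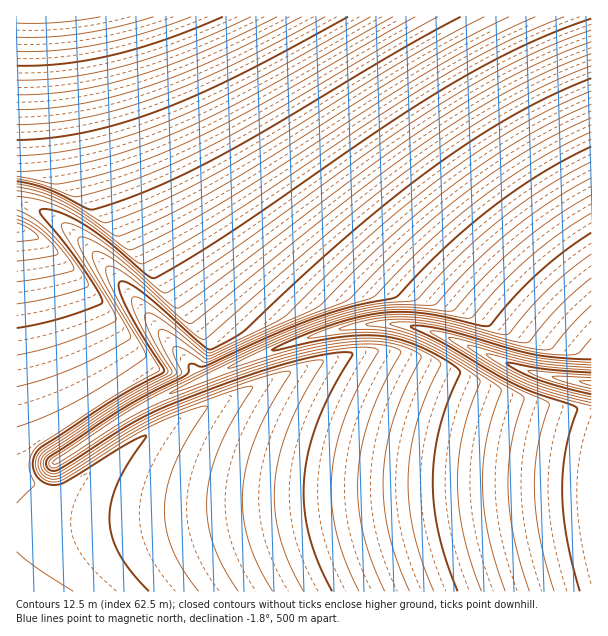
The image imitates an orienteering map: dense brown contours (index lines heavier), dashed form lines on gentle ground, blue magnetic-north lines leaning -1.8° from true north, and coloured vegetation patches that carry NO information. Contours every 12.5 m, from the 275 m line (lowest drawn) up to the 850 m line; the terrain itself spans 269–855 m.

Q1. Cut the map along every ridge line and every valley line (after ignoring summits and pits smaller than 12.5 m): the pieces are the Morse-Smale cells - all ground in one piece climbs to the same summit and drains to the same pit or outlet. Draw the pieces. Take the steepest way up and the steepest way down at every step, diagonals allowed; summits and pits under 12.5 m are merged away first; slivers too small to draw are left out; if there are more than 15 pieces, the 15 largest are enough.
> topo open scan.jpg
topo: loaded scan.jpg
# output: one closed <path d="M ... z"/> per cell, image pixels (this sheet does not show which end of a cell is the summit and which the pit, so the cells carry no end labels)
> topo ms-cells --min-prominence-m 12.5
<path d="M591 16l-574 0-1 187 16 3 21 11 31 25 26 28 59 72 24 26 7 12 70-30 44-14 46-11 35-1 19 2 30 10 84 36 63 12z"/><path d="M21 204l-5 0 1 324 100-5 338-29 137-3-1-107-63-12-84-36-30-10-19-2-35 1-46 11-44 14-70 30-7-12-24-26-59-72-26-28-31-25-14-7z"/><path d="M591 492l-75 0-61 2-338 29-100 5-1 63 575 1z"/>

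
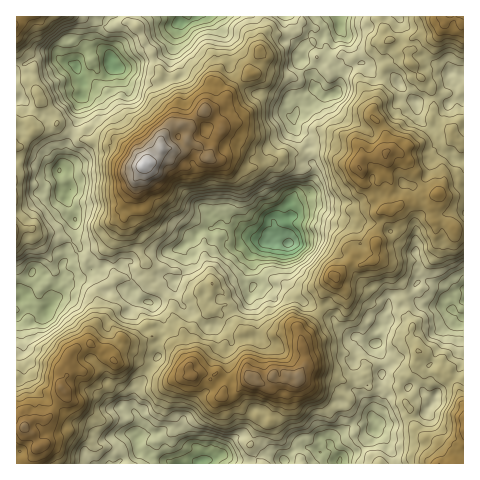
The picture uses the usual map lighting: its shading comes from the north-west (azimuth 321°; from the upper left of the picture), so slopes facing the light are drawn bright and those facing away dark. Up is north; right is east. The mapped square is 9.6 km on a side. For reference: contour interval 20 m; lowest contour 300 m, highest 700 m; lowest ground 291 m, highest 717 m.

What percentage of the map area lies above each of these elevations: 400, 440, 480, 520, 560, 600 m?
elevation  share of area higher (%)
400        93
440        79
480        58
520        36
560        22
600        9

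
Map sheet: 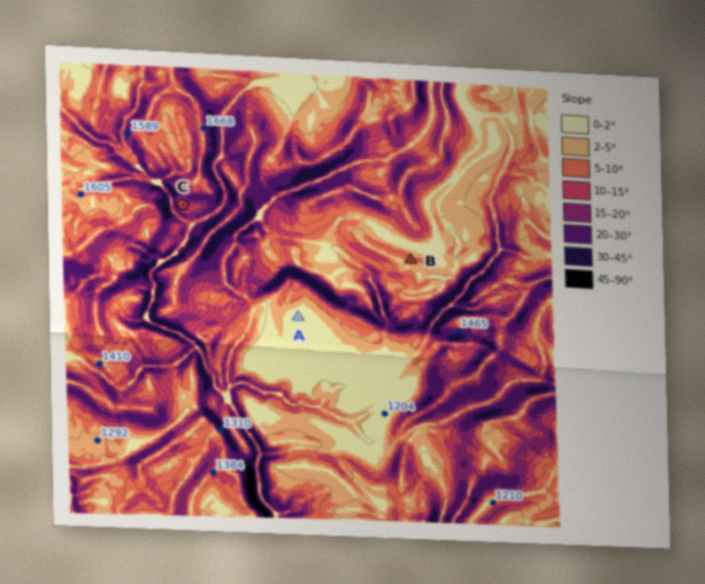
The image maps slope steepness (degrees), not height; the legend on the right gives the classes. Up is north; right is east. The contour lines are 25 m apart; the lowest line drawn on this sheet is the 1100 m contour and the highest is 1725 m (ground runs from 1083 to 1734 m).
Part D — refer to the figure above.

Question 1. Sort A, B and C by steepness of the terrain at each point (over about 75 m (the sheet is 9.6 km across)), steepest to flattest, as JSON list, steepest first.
["C", "B", "A"]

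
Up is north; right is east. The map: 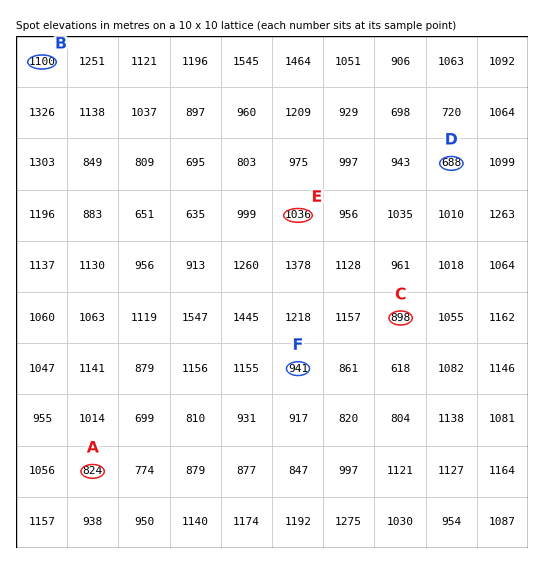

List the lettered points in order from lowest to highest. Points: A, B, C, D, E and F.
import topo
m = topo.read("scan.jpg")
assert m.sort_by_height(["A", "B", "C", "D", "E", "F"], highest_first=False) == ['D', 'A', 'C', 'F', 'E', 'B']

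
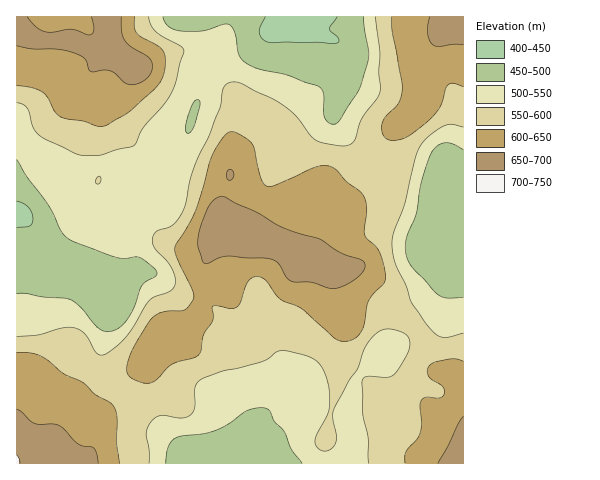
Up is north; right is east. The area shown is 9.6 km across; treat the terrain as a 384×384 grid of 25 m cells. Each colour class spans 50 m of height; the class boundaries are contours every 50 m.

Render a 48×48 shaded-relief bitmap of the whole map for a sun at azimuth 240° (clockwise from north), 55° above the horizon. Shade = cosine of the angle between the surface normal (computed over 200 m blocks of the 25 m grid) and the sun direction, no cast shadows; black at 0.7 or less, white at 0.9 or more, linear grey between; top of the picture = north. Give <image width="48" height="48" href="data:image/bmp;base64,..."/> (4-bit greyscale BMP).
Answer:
<image width="48" height="48" href="data:image/bmp;base64,Qk32BAAAAAAAAHYAAAAoAAAAMAAAADAAAAABAAQAAAAAAIAEAAATCwAAEwsAABAAAAAAAAAAAAAAABEREQAiIiIAMzMzAERERABVVVUAZmZmAHd3dwCIiIgAmZmZAKqqqgC7u7sAzMzMAN3d3QDu7u4A////AHeIh3d1NGZEZ5mqmYiKze25mbzLqqq7u3eId3h1NGZUaJqqmZmrzuy5iKzLqqqru3d3dnh1RWdmeaqqmZq7zcupd6zLqaq7u2d3Znh2RWd3mqqpmJq7u7uod6zKmau7u2d3ZniGVXiJq6mJmJq6qrupeL3Jibu6q3d4d3iGVniauoeJmJqqqrupiL24isupqneIh4h2Z4maqXZ5mZmqq6qqibyoi7qZqoiIh3dniaqpmGeJqpmqupq7mLuom7qZqpiId2ZnmruYiHiaqpmqqYq8qKqHm7qqqYh2ZmZ4q7qYiImZqpmqqIrdqJhnm7qqmXdlVnd5q7qYiZmZmZmamZvdqHZYq7qZiGVVaId4q7qZqph4mZmZmazMqGRpzLqYiFVXiHVXmrqqqYd3iZmZqrvLqWR7zLqHd2Z4iGM1iru7qGd4mZmaqrvMunV6y7lmd3eIh0Iliry6hmeIiZmqqrzcunZ5u6dWeIiIdkM2isy4doiImZmqqrzcqWV5qXVWeIiId1RWi8yoeJmJmYmqu83Ll2Z4mFRXiIh3d2Vni9yoiamamYirzMy6h3eIhkVXiHd2d3Z4m9uXm8uqmYis3Mu6mIiIZDRWeHdmeId4q8qZz+yqmYm97Kq7qYh2QiVneIh3iZiJvLq9//ypmZrN26qqmHdTEDZ3iJiJqqq8zLzf/+upqrvMypmZd2UxAUZ3iIiKu7zdy7zv/suqq7u7qYiHZlQhAld4iYibzM3LqazdzMu7u6qpmHd3ZlVDI1d4mYis3cupmZu6m8zLqqmHZmd3dmZVRFd4mom93bqZmZqom83KmYdUVWiId2Z2VFZ5qpve3KmZmJmZq83Kh2REZ4mYd3d3ZEVpqrzu26qZiImZq93JdlRXiZmYiHd4ZDRpqs3+y6qZiImqq93JdmV4mZmYiHd4dCNpqt3tupmYeJqqms3LmGZ4mZmYh3d4dSNYq8zLqZmYeJqpis3cqGVoiJmHd3eIhjNYvLu7qZmYiaqoeb3cp1VoiIiHZ3iJljNYvLu7qqqZiaqHebzcllV4iIh2Z4ial0NZvLu7u7qqmqiHeKzLlmZ4mId2Z5qqmGRpvMzczLuqqYiHd5vLl3eJmHZVaKu7qXVpvN3dy7u6mHeId5vMp3iJl0RFeszMuYd5vN3cu7uqmHeId4vMqImZdDRWm8zLqYh4rN3cu7uqmYd4dorMuqmGQ0Vnm7u6mZl3mt3cu7uqqYd3dnrMy5dUNGd3mru6q6l2idzLq7uqqZh2ZnrNyVREVnd3iqu8y7l2ibu6u7qpq6hlVXrMpkRWZ3h3ibzd3Kl3mrqqu7qavLhTNYq6hlVmZ3iHeL3d3KmZqqqqq7qry5dCJYqpdVVWd3iHeL3t3KqZqqqqq7qruWQxJYmXZVVnd3d3aL7+3Luqq6qqqqmrlTMhJXeHZVVnh3d3it/+3Lu6qqmZmYiqcyIQFFZ3ZVVoiIiJq9/+3Lu6qod4iIm7YiIQI1Z3dlZ4mZmZq9/+27u6qnd4iIrLYiEBJFaIh2Z4mZmZq9/+y7u6qQ=="/>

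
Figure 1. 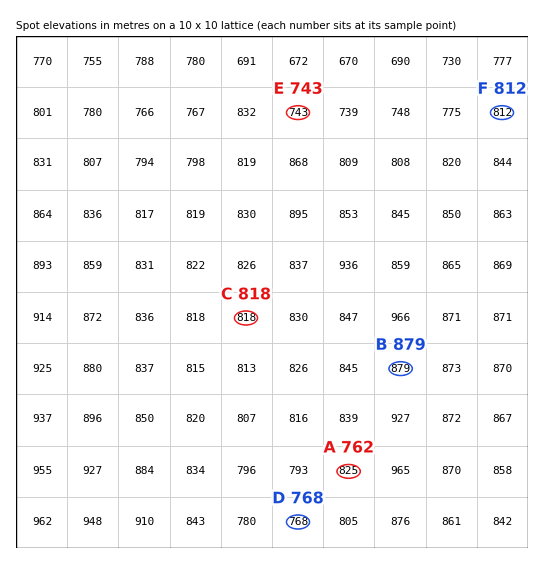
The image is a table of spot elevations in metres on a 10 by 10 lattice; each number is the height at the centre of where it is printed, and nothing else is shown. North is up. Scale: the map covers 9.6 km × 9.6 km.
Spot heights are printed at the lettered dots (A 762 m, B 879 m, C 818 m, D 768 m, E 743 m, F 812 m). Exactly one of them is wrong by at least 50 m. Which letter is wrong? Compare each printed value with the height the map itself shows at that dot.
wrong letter A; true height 825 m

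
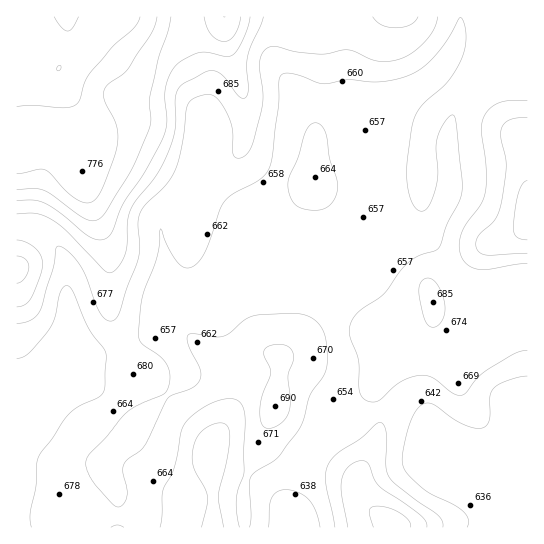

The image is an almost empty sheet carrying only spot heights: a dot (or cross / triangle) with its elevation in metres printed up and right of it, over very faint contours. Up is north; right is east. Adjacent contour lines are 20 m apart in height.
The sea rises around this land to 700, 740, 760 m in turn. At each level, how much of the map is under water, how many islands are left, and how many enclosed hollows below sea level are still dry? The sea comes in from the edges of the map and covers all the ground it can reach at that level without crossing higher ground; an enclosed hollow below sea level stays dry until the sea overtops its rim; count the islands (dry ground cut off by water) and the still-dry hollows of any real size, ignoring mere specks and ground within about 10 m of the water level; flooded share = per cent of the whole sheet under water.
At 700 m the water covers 83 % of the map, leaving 0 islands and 0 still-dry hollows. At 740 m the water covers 90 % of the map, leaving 0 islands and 0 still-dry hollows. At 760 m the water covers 93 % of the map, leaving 0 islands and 0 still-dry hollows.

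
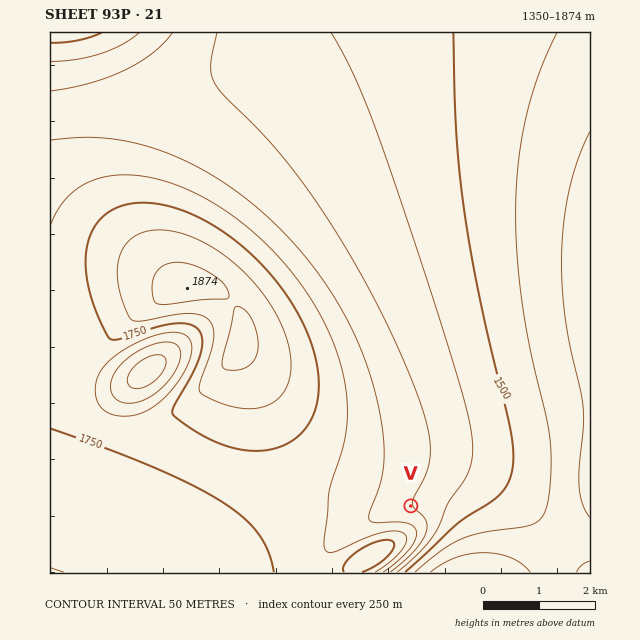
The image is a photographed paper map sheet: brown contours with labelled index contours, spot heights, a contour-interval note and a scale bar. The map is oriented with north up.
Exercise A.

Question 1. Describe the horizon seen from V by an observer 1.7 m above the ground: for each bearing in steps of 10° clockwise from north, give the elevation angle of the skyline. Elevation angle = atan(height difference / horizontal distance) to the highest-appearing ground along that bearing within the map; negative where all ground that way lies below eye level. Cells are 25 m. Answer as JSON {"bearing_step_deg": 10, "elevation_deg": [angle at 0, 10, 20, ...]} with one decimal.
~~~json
{"bearing_step_deg": 10, "elevation_deg": [1.4, 0.7, 0.0, -0.7, -1.4, -2.1, -2.6, -3.1, -3.4, -3.6, -3.2, -2.5, -2.2, -0.8, 0.9, 2.7, 4.7, 6.7, 8.6, 10.3, 11.4, 11.6, 10.4, 7.3, 4.5, 3.5, 3.6, 3.9, 4.1, 4.1, 4.0, 3.9, 3.6, 3.2, 2.7, 2.1]}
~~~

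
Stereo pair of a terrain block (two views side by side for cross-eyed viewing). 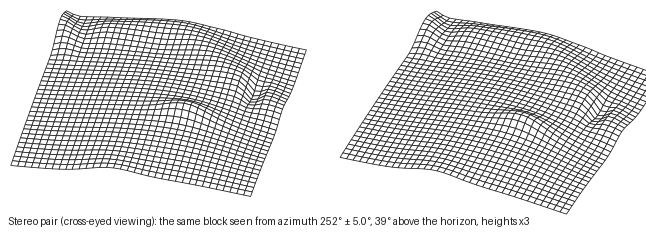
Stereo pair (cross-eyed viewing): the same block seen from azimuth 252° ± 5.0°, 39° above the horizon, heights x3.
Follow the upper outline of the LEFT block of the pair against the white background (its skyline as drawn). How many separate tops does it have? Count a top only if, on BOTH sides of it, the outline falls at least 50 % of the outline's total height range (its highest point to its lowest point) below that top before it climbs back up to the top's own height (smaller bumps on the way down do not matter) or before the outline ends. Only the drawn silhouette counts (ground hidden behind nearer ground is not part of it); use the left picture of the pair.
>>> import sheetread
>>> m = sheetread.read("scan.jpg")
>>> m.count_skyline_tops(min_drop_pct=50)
0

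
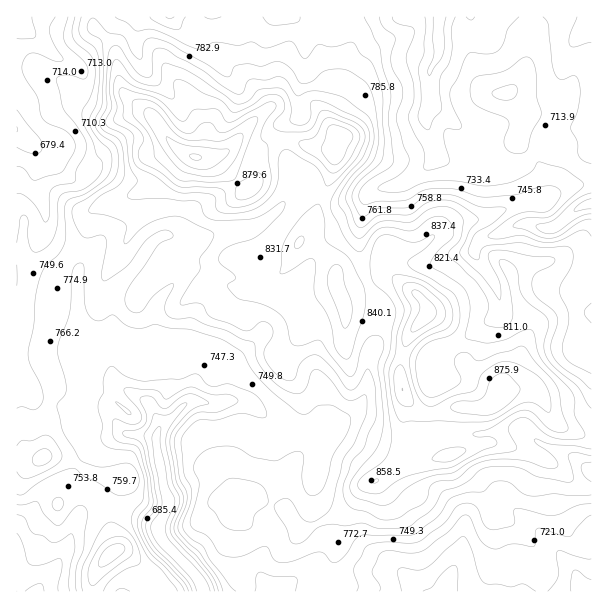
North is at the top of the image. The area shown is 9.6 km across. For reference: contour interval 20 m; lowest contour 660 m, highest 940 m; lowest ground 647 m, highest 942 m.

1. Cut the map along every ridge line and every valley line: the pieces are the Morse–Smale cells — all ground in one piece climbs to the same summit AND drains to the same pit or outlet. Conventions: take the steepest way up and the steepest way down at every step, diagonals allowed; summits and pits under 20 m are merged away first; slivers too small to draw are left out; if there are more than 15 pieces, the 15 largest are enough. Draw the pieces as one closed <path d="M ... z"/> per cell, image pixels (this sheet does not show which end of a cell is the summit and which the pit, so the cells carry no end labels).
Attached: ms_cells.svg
<path d="M278 106l-9 2-8 6-36 38-13 5-18 0-11-3-15 12-14 19-5 3-26 11-16 3-16 10-6 24-18 21-13 22-5 41-9 28 2 12 12 24-5 18 20 7 12 11 14 7 24 1 5 4-29 14-16 19 20 10 28 2-5 3-2 6-6 21 17 5 25 12 7 18 30 30 11 20 74 0 39-30 7-13 0-12-12-28 0-17 10-46 0-11-2-2-38-1-7-5-14-15-16-10-54 0-5 1-25 23-10-18 0-4 17-15 0-17-12-37-2-20 4-15 23-27-1-27-5-9 26 1 24-8 27-2 20-12 12-13 11-18 0-12-11-24 0-21 4-6 13-8 0-6-14 1z"/><path d="M302 186l-6 0-12 17-12 13-11 7-13 5 6 6 12 23-1 10-13 19-6 2-15-11-12-5-16-4-11 0-7 3-27 29-4 15 0 11 14 46 0 17-17 15 0 4 10 18 25-23 36 0 12-3 15 3 33 29 39 1 26-15 14-14 6-14 1-33 10-18 4-18 0-13-14-24-18 6-9 6-5-11-2-19-13-14-20-12 13-21 8-24z"/><path d="M36 67l-20 2 0 300 10 12 4 12 5 5 15 4 4-18-12-24-2-12 9-28 3-33 6-17 27-34 5-21 3-5 14-8 16-3 26-11 5-3 14-19 18-13-7-3-15-15-8-15-7-6-9-2-23 8-10 0-26-16-8-14-8-8z"/><path d="M455 454l-53 12-22 14-15 6-25 36-2 21-4 15-15 21-3 12 226 1 0-31-2-7-11-15-14-15-21-12-13-27-18-18z"/><path d="M438 16l-124 1 5 16 3 27 12 30-8 18 0 9 5 11 7 7-4 15-2 21-10 23 2 2 12 4 26-2 12-8 24-4 12-6 23-19 1-15-8-24 0-6 4-9 0-38 9-15z"/><path d="M245 16l-152 0-1 7 2 4 16 15 5 8 3 27 4 15 34 28 8 15 15 15 15 7 18 0 13-5 19-21 22-21 0-6-14-21-4-9 2-35z"/><path d="M530 16l-91 1 0 37-9 15 0 38-4 9 0 6 8 24 0 6 9 8 12 6 28 8 18 0 17-6 12-13-13-15 6-15 1-11-6-12-8-9 12-16 6-17 2-22z"/><path d="M501 444l-18 0-24 7-3 4 7 12 18 18 13 27 21 12 14 15 11 15 2 7 0 30 49 1 1-103-13-3-27-23-22-11z"/><path d="M435 152l-2 9-23 19-12 6-24 4-7 7-7 30 0 27 8 29 23-10-6-6-3-7 4-12 30 0 40-26 29-4 18-8 25-7-5-15-8-14-32 0-24-6-16-8z"/><path d="M527 204l-24 6-18 8-29 4-40 26-30 0-2 3-2 9 3 7 39 35 3 12 8 4 7 6 10 23 15 20 5-4 9-15 5-22 11-8 5-9-6-24-18-25-3-12 11-12 14-2 18-10 12 0z"/><path d="M548 286l-23 0-11 4 4 13 12 20 0 7-7 15-5 20-13 16-5 12 19-5 14 2 9 8 10 19 8 9 31 12 1-150-23 2z"/><path d="M591 16l-61 1-2 43-6 17-12 15 8 10 6 12-1 11-6 15 13 14 22-22 11-4 21 0 8 3z"/><path d="M92 16l-75 0-1 52 20-1 29 15 8 8 8 14 26 16 10 0 23-8 7 2-4-6-21-16-4-15-3-27-5-8-16-15z"/><path d="M338 428l-9 0-9 6 2 12-10 46 1 23 11 22-2 17-5 8-35 26-3 4 37-1 3-12 15-21 4-15 2-21 25-36 15-6 22-14 43-10-7-6-6-11-4 0-21 11-15 0-32-11z"/><path d="M591 184l-22 3-14 6-12 9-15 2 0 11 2 9-17 2-13 8-17 4-7 7-1 9 23 36 15-1-2-16 17-8 27-6 37 1z"/>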